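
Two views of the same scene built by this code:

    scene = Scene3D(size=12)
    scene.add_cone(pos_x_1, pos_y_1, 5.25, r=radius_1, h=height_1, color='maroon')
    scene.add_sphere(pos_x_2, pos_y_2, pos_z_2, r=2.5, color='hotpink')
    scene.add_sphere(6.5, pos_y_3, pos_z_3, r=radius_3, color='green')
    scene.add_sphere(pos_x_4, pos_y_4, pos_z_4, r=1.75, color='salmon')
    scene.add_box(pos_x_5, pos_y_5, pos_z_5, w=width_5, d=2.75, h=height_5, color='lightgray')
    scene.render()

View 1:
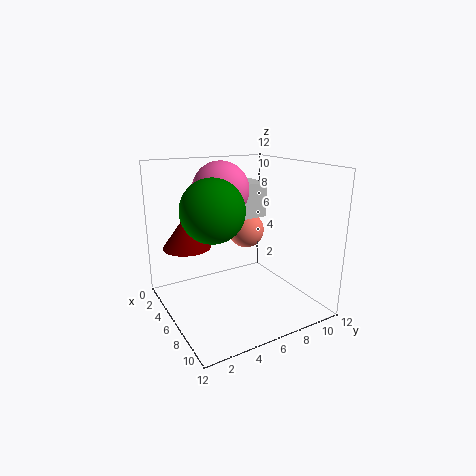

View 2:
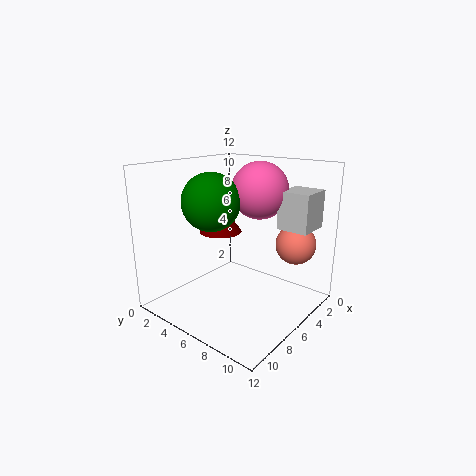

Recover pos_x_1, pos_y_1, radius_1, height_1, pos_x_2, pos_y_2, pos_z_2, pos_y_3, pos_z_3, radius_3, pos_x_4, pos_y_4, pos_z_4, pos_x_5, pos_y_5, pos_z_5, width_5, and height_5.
pos_x_1 = 4
pos_y_1 = 2.25
radius_1 = 2
height_1 = 2.75
pos_x_2 = 3
pos_y_2 = 6
pos_z_2 = 9.5
pos_y_3 = 3.5
pos_z_3 = 8.75
radius_3 = 2.5
pos_x_4 = 2
pos_y_4 = 9.25
pos_z_4 = 5
pos_x_5 = 0.25
pos_y_5 = 8
pos_z_5 = 6.5
width_5 = 3
height_5 = 3.25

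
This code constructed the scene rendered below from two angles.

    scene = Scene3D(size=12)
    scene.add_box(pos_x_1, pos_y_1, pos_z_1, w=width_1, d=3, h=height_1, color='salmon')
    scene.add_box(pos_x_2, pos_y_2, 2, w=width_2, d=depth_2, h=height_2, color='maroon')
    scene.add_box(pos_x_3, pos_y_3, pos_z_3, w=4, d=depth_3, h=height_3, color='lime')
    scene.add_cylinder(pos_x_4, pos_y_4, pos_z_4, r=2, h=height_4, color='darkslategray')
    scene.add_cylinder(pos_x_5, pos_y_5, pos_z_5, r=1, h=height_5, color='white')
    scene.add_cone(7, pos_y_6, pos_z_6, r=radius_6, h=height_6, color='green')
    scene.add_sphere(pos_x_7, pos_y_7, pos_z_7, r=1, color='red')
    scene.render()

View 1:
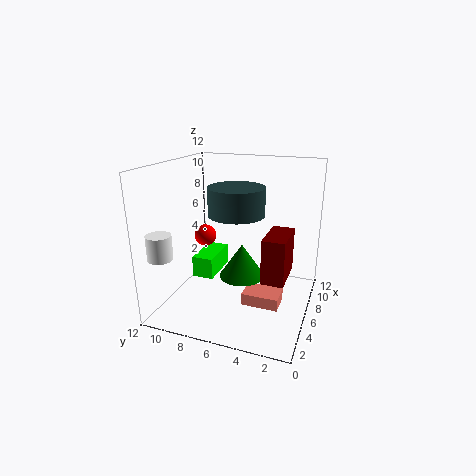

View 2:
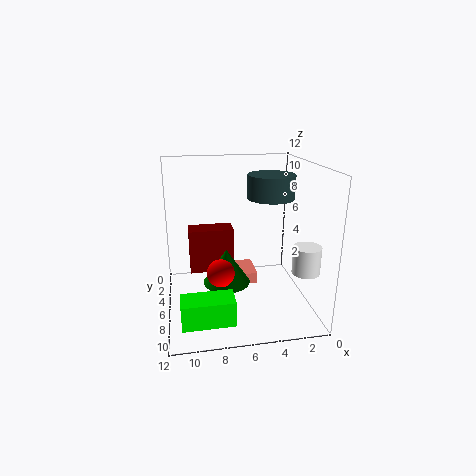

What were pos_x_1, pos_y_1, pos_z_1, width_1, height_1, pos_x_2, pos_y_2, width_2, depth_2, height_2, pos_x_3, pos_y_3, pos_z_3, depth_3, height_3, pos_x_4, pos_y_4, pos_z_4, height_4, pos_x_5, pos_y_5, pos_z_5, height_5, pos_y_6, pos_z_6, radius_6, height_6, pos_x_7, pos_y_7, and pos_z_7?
pos_x_1 = 4; pos_y_1 = 2; pos_z_1 = 1; width_1 = 2; height_1 = 1; pos_x_2 = 6; pos_y_2 = 2; width_2 = 4; depth_2 = 2; height_2 = 4; pos_x_3 = 7; pos_y_3 = 9; pos_z_3 = 1; depth_3 = 2; height_3 = 2; pos_x_4 = 3; pos_y_4 = 5; pos_z_4 = 9; height_4 = 2; pos_x_5 = 2; pos_y_5 = 11; pos_z_5 = 5; height_5 = 2; pos_y_6 = 6; pos_z_6 = 2; radius_6 = 2; height_6 = 3; pos_x_7 = 8; pos_y_7 = 10; pos_z_7 = 5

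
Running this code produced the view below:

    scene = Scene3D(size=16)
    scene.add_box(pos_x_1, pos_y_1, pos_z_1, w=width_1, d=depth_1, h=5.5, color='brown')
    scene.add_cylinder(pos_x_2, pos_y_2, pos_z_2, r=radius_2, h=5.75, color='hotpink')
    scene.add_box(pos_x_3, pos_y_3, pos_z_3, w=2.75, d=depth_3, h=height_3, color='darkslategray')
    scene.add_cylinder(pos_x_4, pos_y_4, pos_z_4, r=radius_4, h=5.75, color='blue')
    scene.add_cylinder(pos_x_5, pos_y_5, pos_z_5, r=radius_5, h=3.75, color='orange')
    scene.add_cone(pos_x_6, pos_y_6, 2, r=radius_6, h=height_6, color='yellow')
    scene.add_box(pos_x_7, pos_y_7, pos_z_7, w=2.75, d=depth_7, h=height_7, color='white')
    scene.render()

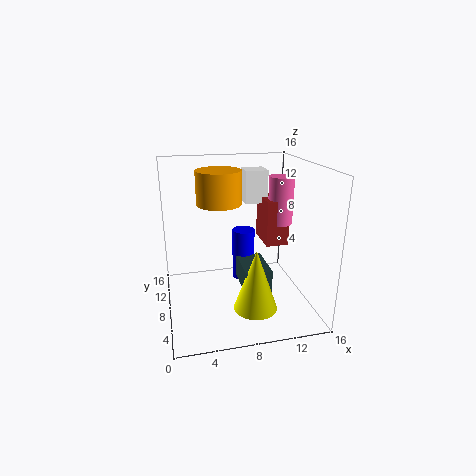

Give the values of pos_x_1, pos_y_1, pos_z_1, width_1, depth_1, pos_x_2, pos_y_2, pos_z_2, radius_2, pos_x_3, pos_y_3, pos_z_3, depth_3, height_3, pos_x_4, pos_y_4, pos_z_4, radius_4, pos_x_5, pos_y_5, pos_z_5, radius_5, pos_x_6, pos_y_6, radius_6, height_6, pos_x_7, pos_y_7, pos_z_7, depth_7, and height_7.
pos_x_1 = 12; pos_y_1 = 9.75; pos_z_1 = 5.75; width_1 = 2.75; depth_1 = 4.5; pos_x_2 = 14; pos_y_2 = 11; pos_z_2 = 8.25; radius_2 = 1.5; pos_x_3 = 7.75; pos_y_3 = 3.25; pos_z_3 = 3.5; depth_3 = 4.5; height_3 = 2.5; pos_x_4 = 8.75; pos_y_4 = 8.5; pos_z_4 = 3; radius_4 = 1.25; pos_x_5 = 6.25; pos_y_5 = 9.75; pos_z_5 = 11.5; radius_5 = 2.5; pos_x_6 = 8.75; pos_y_6 = 3.25; radius_6 = 2.25; height_6 = 6.5; pos_x_7 = 10; pos_y_7 = 12.25; pos_z_7 = 10.5; depth_7 = 2.75; height_7 = 4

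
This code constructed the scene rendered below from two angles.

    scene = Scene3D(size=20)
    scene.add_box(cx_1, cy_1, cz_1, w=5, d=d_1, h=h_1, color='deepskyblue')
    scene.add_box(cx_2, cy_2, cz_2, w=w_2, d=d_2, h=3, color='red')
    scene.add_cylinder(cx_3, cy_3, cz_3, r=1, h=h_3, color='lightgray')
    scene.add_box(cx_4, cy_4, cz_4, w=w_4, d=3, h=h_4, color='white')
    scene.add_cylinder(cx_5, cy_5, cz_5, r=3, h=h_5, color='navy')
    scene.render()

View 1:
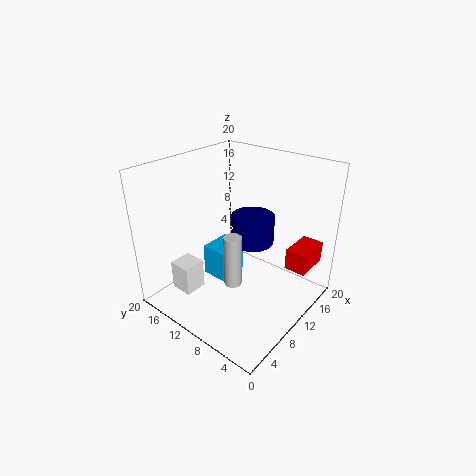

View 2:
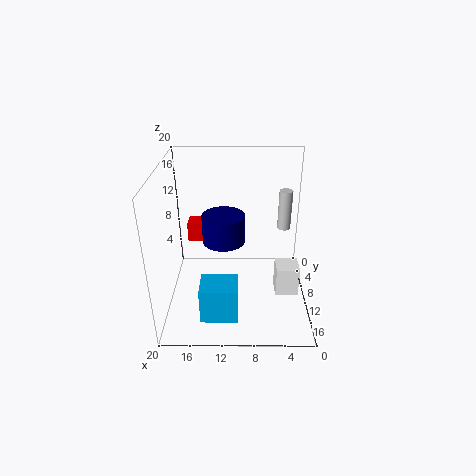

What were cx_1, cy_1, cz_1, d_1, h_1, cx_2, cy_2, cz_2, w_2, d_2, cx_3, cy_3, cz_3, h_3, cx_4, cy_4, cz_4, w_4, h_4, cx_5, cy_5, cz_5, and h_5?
cx_1 = 10
cy_1 = 13
cz_1 = 1
d_1 = 4
h_1 = 5
cx_2 = 13
cy_2 = 1
cz_2 = 6
w_2 = 5
d_2 = 3
cx_3 = 3
cy_3 = 5
cz_3 = 9
h_3 = 6
cx_4 = 2
cy_4 = 12
cz_4 = 4
w_4 = 3
h_4 = 4
cx_5 = 12
cy_5 = 9
cz_5 = 9
h_5 = 4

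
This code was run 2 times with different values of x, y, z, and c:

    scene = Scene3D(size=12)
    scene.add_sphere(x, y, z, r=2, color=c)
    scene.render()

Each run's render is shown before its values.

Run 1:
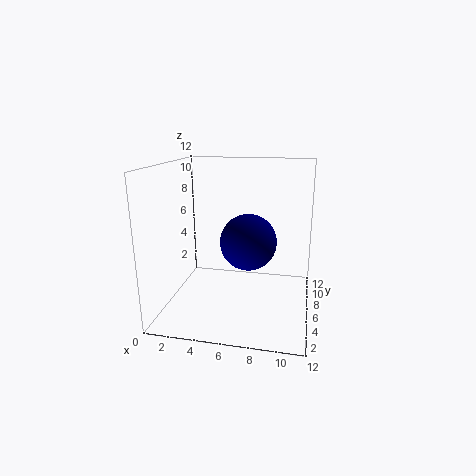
x = 7.5, y = 2.5, z = 7, c = 'navy'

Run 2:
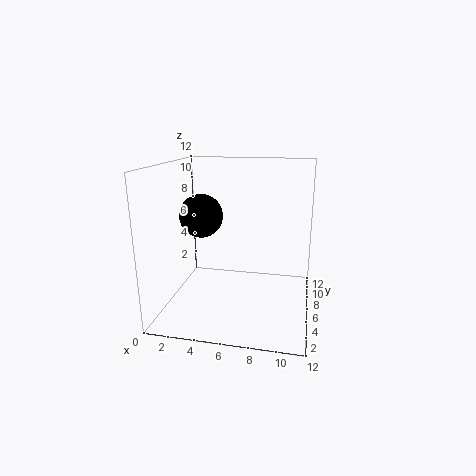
x = 2, y = 8.5, z = 7, c = 'black'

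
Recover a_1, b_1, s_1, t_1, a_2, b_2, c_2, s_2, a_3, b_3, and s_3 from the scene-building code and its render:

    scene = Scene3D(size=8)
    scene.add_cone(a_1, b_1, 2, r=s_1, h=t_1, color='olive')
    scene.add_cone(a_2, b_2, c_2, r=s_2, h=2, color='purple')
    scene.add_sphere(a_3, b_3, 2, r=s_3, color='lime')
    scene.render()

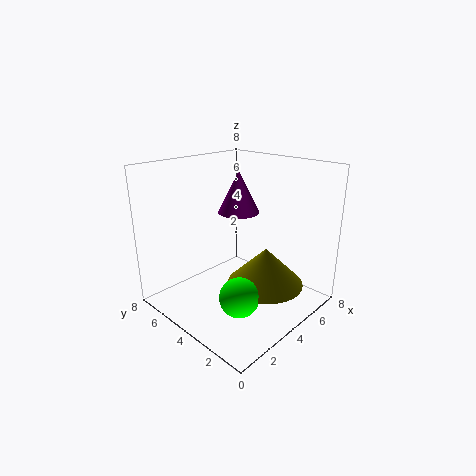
a_1 = 4
b_1 = 2
s_1 = 2
t_1 = 2
a_2 = 3
b_2 = 3
c_2 = 6
s_2 = 1
a_3 = 2
b_3 = 2
s_3 = 1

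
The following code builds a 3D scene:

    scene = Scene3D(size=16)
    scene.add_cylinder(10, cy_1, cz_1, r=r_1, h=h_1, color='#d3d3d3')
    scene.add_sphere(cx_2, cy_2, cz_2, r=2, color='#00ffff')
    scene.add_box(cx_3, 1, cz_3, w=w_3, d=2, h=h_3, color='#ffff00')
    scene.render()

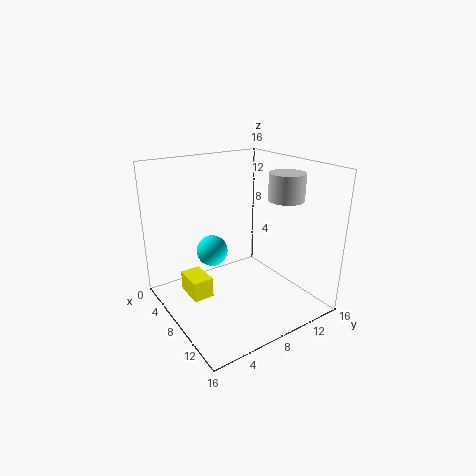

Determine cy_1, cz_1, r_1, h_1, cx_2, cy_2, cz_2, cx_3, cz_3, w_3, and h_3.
cy_1 = 13, cz_1 = 12, r_1 = 2, h_1 = 3, cx_2 = 2, cy_2 = 8, cz_2 = 4, cx_3 = 8, cz_3 = 4, w_3 = 3, h_3 = 2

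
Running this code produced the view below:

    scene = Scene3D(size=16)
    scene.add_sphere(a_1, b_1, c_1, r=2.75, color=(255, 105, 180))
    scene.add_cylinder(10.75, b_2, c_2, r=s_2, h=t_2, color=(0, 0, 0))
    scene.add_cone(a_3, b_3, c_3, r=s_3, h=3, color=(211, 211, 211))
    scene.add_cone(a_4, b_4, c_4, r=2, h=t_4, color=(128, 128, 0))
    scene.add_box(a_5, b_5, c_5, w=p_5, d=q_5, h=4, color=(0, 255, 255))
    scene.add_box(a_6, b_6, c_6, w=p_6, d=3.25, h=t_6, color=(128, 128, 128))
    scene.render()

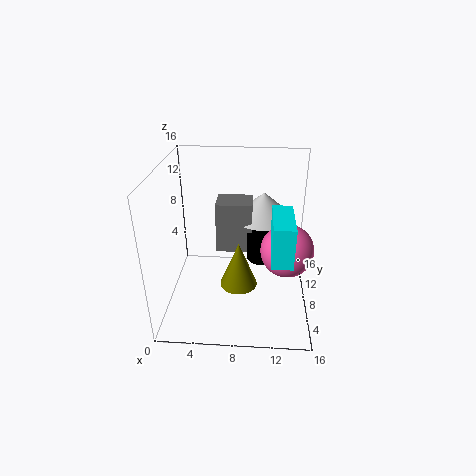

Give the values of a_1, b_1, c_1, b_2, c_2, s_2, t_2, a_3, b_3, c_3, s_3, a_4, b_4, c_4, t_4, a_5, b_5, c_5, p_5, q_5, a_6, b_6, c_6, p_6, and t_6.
a_1 = 13.25; b_1 = 5.75; c_1 = 8; b_2 = 8.25; c_2 = 5.5; s_2 = 1.75; t_2 = 3; a_3 = 10.75; b_3 = 11; c_3 = 9.25; s_3 = 3.5; a_4 = 8.25; b_4 = 5.5; c_4 = 3.75; t_4 = 5; a_5 = 11.5; b_5 = 1.25; c_5 = 8.75; p_5 = 2; q_5 = 5.25; a_6 = 5.5; b_6 = 8.25; c_6 = 6; p_6 = 4; t_6 = 5.75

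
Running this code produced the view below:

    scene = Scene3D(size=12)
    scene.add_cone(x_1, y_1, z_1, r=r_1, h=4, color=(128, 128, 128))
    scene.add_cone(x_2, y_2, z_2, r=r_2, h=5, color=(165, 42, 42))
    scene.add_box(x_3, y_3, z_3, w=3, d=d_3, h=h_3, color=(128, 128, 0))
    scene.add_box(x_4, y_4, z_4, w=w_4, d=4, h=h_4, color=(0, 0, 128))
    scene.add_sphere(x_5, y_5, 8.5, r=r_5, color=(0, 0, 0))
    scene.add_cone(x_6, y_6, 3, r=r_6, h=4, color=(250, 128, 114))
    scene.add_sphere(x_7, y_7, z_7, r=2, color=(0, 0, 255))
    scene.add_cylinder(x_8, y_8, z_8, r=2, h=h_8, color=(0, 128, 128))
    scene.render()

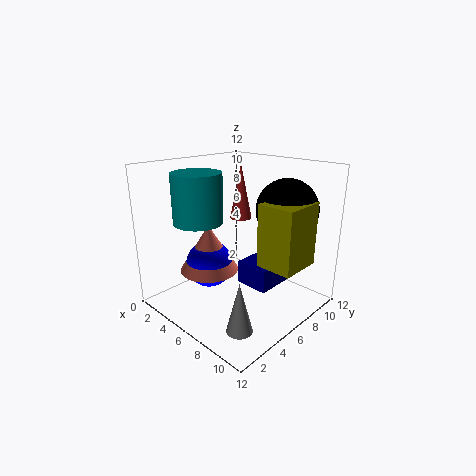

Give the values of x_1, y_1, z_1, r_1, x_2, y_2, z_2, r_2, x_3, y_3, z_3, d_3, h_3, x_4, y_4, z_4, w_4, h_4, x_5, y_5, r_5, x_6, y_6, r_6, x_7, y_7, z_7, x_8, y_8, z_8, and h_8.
x_1 = 9.5, y_1 = 2.5, z_1 = 0.5, r_1 = 1, x_2 = 3.5, y_2 = 9, z_2 = 6.5, r_2 = 1, x_3 = 8.5, y_3 = 5.5, z_3 = 4.5, d_3 = 3.5, h_3 = 5, x_4 = 5.5, y_4 = 6.5, z_4 = 1.5, w_4 = 3, h_4 = 2, x_5 = 9, y_5 = 8.5, r_5 = 2.5, x_6 = 4, y_6 = 4.5, r_6 = 2.5, x_7 = 4, y_7 = 4.5, z_7 = 3.5, x_8 = 4, y_8 = 3.5, z_8 = 7.5, h_8 = 4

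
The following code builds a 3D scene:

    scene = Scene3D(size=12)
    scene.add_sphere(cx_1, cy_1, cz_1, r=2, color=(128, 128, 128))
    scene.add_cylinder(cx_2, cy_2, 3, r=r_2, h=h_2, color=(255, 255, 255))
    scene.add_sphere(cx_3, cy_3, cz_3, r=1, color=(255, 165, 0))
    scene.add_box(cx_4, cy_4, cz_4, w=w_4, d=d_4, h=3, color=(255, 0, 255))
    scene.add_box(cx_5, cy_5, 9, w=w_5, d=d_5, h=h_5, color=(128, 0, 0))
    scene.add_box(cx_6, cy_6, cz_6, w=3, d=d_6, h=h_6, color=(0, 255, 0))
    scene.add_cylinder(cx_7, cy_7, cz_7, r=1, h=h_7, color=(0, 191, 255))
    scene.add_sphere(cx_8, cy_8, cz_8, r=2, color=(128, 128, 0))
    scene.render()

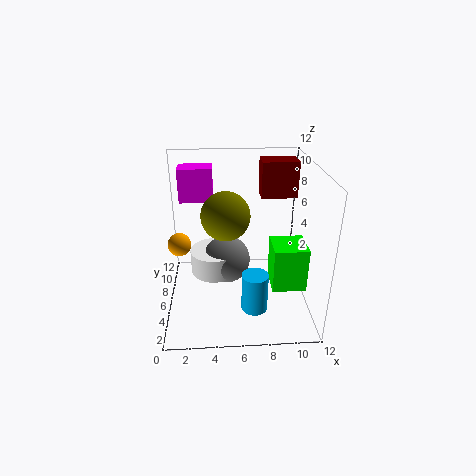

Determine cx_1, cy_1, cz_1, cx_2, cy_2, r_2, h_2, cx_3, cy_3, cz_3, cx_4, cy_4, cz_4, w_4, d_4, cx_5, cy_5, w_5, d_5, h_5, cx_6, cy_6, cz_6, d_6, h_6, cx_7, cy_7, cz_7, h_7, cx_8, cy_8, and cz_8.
cx_1 = 5; cy_1 = 6; cz_1 = 4; cx_2 = 4; cy_2 = 6; r_2 = 2; h_2 = 2; cx_3 = 1; cy_3 = 7; cz_3 = 5; cx_4 = 1; cy_4 = 9; cz_4 = 8; w_4 = 3; d_4 = 2; cx_5 = 8; cy_5 = 7; w_5 = 3; d_5 = 2; h_5 = 3; cx_6 = 9; cy_6 = 5; cz_6 = 1; d_6 = 3; h_6 = 4; cx_7 = 7; cy_7 = 2; cz_7 = 2; h_7 = 3; cx_8 = 5; cy_8 = 6; cz_8 = 8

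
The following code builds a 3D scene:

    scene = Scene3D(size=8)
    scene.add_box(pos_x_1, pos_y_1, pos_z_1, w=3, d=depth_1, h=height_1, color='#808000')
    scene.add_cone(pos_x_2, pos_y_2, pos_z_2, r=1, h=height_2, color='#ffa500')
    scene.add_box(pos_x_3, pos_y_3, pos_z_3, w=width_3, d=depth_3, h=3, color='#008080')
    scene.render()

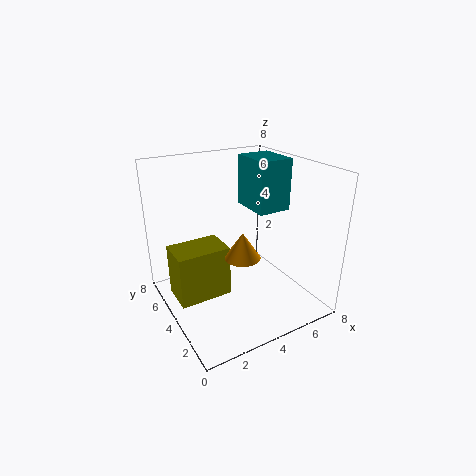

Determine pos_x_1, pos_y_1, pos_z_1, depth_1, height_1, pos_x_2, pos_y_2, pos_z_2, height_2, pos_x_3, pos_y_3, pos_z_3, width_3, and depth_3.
pos_x_1 = 0.5
pos_y_1 = 4
pos_z_1 = 0.5
depth_1 = 2
height_1 = 3
pos_x_2 = 4
pos_y_2 = 3.5
pos_z_2 = 3
height_2 = 1.5
pos_x_3 = 5.5
pos_y_3 = 4
pos_z_3 = 5
width_3 = 2
depth_3 = 2.5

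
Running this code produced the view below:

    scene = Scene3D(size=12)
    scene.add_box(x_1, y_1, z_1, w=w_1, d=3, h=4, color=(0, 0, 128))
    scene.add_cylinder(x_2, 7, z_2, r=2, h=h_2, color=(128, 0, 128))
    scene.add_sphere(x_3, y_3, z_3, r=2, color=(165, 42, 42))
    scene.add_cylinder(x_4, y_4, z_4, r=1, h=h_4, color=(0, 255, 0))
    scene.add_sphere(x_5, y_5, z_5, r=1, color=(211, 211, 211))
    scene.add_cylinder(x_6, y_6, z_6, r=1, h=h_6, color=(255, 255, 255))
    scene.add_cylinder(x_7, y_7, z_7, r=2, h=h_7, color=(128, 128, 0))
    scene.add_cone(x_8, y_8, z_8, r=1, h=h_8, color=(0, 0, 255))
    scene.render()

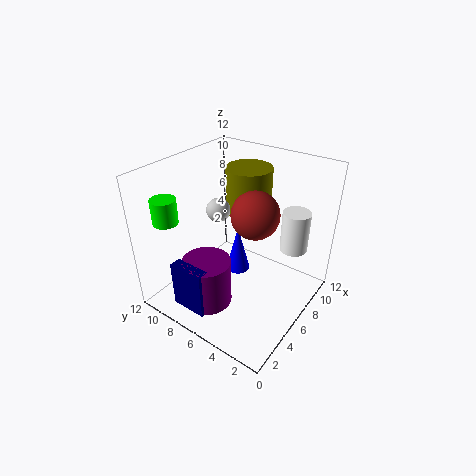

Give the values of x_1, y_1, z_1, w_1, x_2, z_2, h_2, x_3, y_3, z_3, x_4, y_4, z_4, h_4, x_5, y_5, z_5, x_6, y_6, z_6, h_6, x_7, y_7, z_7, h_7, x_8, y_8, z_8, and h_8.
x_1 = 1
y_1 = 6
z_1 = 1
w_1 = 1
x_2 = 3
z_2 = 1
h_2 = 4
x_3 = 7
y_3 = 5
z_3 = 8
x_4 = 2
y_4 = 10
z_4 = 8
h_4 = 2
x_5 = 6
y_5 = 8
z_5 = 8
x_6 = 6
y_6 = 1
z_6 = 7
h_6 = 3
x_7 = 9
y_7 = 7
z_7 = 7
h_7 = 4
x_8 = 6
y_8 = 6
z_8 = 3
h_8 = 4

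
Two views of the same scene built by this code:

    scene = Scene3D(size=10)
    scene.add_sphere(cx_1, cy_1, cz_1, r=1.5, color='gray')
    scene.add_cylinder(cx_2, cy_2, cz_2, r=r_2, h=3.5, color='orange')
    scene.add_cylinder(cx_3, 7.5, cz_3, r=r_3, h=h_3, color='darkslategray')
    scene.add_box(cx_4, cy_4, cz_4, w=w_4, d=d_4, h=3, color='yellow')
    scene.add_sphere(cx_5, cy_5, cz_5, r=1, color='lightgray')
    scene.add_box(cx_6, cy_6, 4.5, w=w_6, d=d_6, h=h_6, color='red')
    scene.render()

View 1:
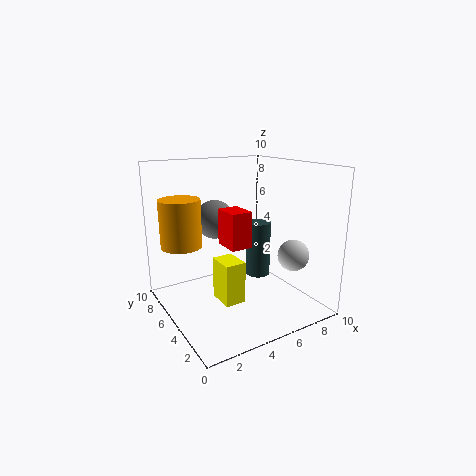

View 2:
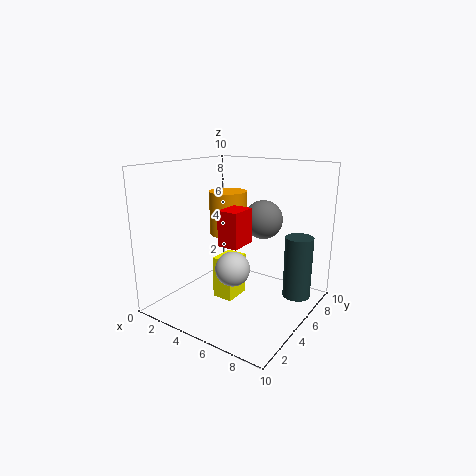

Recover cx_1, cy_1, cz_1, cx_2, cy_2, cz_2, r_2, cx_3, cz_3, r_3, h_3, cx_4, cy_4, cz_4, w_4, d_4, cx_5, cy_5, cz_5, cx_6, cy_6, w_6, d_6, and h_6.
cx_1 = 5, cy_1 = 8.5, cz_1 = 5.5, cx_2 = 2, cy_2 = 8, cz_2 = 4, r_2 = 1.5, cx_3 = 8.5, cz_3 = 0.5, r_3 = 1, h_3 = 4.5, cx_4 = 3.5, cy_4 = 4, cz_4 = 0.5, w_4 = 1.5, d_4 = 2, cx_5 = 7, cy_5 = 1.5, cz_5 = 4.5, cx_6 = 4, cy_6 = 4, w_6 = 1.5, d_6 = 2, h_6 = 2.5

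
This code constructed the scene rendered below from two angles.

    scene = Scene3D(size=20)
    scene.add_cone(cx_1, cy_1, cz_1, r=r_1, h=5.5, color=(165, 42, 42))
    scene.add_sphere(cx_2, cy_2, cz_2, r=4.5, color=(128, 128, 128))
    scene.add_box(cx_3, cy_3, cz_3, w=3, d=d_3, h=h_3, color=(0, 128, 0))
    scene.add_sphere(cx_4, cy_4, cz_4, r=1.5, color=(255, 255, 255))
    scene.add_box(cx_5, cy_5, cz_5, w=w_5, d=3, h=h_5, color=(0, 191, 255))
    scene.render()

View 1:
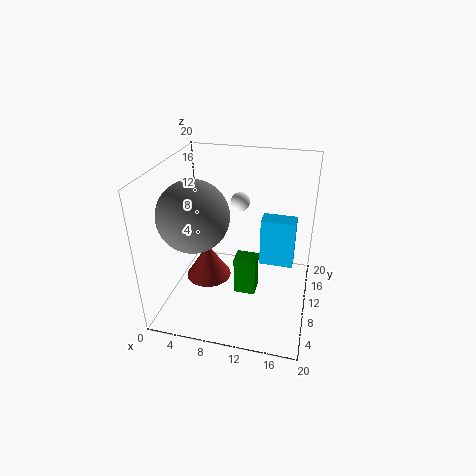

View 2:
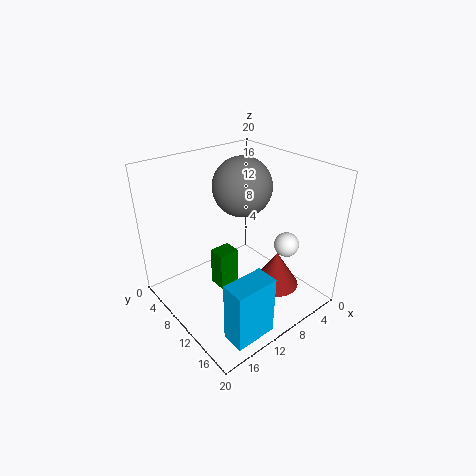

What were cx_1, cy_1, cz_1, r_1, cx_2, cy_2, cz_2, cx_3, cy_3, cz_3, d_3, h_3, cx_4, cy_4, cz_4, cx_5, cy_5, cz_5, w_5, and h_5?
cx_1 = 4.5
cy_1 = 12.5
cz_1 = 1
r_1 = 3.5
cx_2 = 5.5
cy_2 = 5.5
cz_2 = 15
cx_3 = 10
cy_3 = 7.5
cz_3 = 2.5
d_3 = 2.5
h_3 = 5.5
cx_4 = 8.5
cy_4 = 17.5
cz_4 = 12
cx_5 = 12
cy_5 = 16.5
cz_5 = 1.5
w_5 = 5.5
h_5 = 8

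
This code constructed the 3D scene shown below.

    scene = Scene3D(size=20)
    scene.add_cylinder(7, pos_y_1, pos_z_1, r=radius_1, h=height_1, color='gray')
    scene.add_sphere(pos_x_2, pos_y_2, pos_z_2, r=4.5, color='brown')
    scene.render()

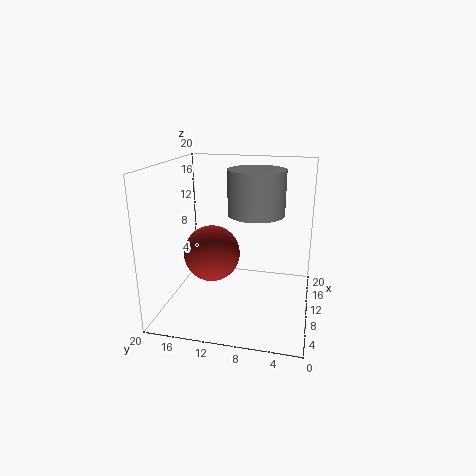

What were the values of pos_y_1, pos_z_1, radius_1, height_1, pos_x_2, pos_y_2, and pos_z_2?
pos_y_1 = 7, pos_z_1 = 14.5, radius_1 = 3.5, height_1 = 5.5, pos_x_2 = 15, pos_y_2 = 15.5, pos_z_2 = 5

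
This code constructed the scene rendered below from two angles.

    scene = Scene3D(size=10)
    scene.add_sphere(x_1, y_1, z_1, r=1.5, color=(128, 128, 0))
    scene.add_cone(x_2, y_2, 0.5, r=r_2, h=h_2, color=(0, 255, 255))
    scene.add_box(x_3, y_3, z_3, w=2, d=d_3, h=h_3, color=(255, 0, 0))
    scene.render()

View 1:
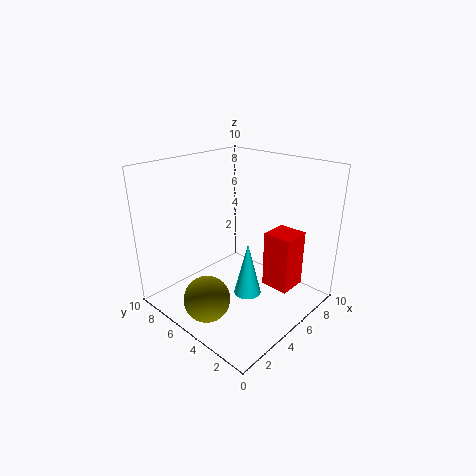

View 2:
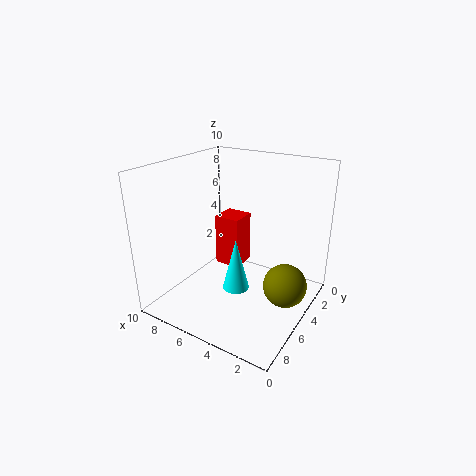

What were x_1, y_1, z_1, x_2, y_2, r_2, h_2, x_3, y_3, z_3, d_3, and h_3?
x_1 = 1.5; y_1 = 4.5; z_1 = 2; x_2 = 5.5; y_2 = 4.5; r_2 = 1; h_2 = 4; x_3 = 6; y_3 = 1.5; z_3 = 1.5; d_3 = 2; h_3 = 4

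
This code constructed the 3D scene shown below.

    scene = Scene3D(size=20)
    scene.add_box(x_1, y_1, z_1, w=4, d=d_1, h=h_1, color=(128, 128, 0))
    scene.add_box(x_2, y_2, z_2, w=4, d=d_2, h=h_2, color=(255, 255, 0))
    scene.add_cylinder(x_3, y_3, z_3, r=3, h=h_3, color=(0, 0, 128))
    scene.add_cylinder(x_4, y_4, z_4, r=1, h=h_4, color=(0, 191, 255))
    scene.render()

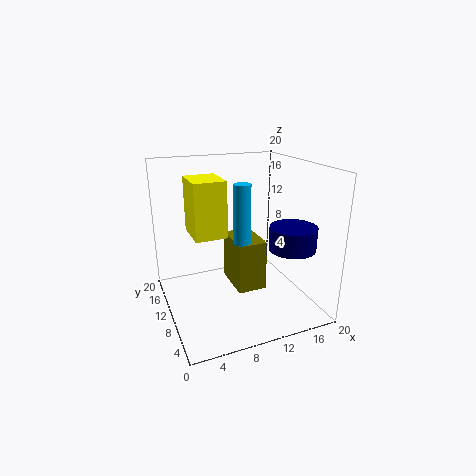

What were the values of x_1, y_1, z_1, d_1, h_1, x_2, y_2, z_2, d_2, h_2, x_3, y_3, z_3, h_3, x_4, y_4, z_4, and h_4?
x_1 = 9, y_1 = 7, z_1 = 3, d_1 = 6, h_1 = 7, x_2 = 3, y_2 = 6, z_2 = 12, d_2 = 5, h_2 = 7, x_3 = 15, y_3 = 4, z_3 = 10, h_3 = 3, x_4 = 8, y_4 = 4, z_4 = 12, h_4 = 7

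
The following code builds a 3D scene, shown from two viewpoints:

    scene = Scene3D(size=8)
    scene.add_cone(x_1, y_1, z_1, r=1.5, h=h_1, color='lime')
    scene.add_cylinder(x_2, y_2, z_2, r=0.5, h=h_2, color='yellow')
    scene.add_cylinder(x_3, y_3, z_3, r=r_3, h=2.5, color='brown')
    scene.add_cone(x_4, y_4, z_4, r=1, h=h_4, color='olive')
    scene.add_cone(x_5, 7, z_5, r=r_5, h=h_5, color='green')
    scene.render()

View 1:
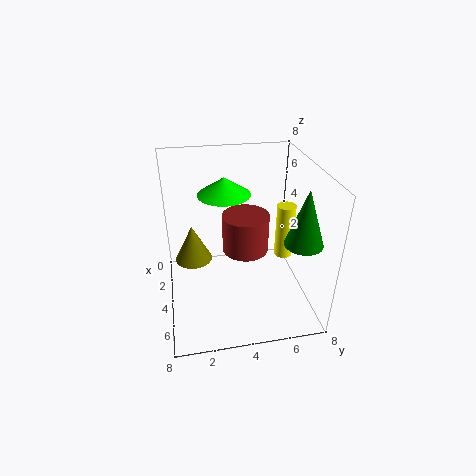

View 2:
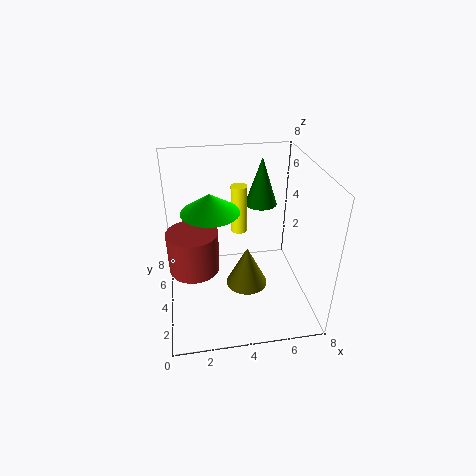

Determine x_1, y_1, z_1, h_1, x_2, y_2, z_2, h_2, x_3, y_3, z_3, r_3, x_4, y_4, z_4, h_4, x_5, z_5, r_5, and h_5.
x_1 = 2.5
y_1 = 3.5
z_1 = 6
h_1 = 1
x_2 = 4.5
y_2 = 6.5
z_2 = 3
h_2 = 3
x_3 = 1.5
y_3 = 5
z_3 = 1.5
r_3 = 1.5
x_4 = 4
y_4 = 1.5
z_4 = 3
h_4 = 2
x_5 = 6
z_5 = 4.5
r_5 = 1
h_5 = 3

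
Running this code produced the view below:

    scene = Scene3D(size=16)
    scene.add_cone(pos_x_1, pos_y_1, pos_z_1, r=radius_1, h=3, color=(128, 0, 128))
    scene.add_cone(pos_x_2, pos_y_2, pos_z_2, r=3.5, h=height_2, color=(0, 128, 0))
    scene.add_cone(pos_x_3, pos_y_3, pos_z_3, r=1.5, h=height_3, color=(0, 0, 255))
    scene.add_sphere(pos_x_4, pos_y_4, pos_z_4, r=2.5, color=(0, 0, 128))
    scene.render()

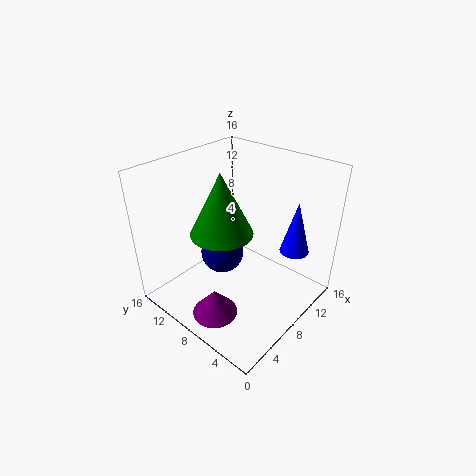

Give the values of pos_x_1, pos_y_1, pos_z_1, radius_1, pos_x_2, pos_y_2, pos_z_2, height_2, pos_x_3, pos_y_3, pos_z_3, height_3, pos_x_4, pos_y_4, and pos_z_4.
pos_x_1 = 3.5; pos_y_1 = 7.5; pos_z_1 = 0.5; radius_1 = 2.5; pos_x_2 = 7; pos_y_2 = 9.5; pos_z_2 = 8.5; height_2 = 7; pos_x_3 = 10; pos_y_3 = 2; pos_z_3 = 8; height_3 = 5.5; pos_x_4 = 8; pos_y_4 = 10.5; pos_z_4 = 5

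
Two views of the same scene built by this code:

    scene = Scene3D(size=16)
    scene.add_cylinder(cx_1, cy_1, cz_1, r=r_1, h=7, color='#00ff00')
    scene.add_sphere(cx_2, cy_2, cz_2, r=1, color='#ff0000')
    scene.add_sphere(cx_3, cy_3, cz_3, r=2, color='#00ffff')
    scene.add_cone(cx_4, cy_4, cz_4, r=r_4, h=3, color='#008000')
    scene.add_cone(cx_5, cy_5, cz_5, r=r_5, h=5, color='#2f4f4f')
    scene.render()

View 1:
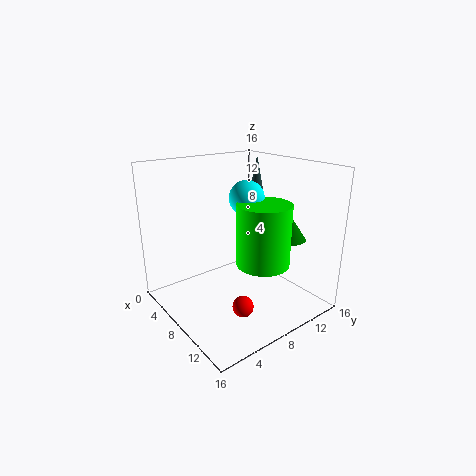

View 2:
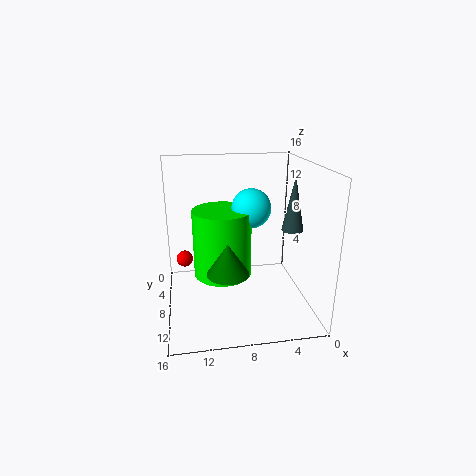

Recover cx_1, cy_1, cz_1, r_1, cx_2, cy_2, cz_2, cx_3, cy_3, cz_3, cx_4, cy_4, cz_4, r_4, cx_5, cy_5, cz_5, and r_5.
cx_1 = 10
cy_1 = 10
cz_1 = 5
r_1 = 3
cx_2 = 14
cy_2 = 4
cz_2 = 4
cx_3 = 7
cy_3 = 10
cz_3 = 12
cx_4 = 10
cy_4 = 14
cz_4 = 7
r_4 = 2
cx_5 = 4
cy_5 = 14
cz_5 = 11
r_5 = 1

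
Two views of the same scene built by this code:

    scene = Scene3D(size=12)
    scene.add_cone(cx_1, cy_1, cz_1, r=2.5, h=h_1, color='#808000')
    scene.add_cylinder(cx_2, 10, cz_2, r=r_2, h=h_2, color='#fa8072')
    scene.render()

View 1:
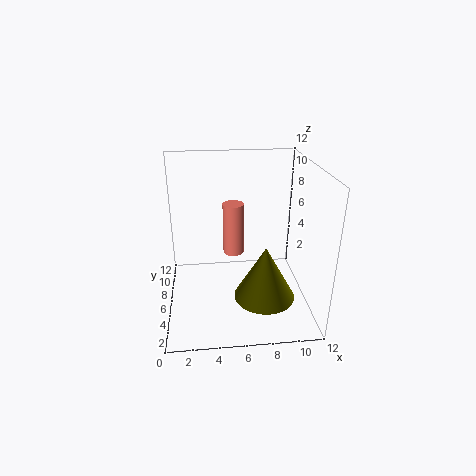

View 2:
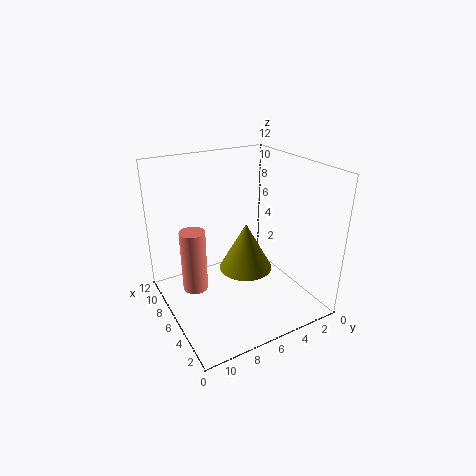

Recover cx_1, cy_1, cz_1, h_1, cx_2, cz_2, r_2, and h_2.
cx_1 = 8; cy_1 = 4; cz_1 = 1.5; h_1 = 4.5; cx_2 = 6; cz_2 = 2.5; r_2 = 1; h_2 = 5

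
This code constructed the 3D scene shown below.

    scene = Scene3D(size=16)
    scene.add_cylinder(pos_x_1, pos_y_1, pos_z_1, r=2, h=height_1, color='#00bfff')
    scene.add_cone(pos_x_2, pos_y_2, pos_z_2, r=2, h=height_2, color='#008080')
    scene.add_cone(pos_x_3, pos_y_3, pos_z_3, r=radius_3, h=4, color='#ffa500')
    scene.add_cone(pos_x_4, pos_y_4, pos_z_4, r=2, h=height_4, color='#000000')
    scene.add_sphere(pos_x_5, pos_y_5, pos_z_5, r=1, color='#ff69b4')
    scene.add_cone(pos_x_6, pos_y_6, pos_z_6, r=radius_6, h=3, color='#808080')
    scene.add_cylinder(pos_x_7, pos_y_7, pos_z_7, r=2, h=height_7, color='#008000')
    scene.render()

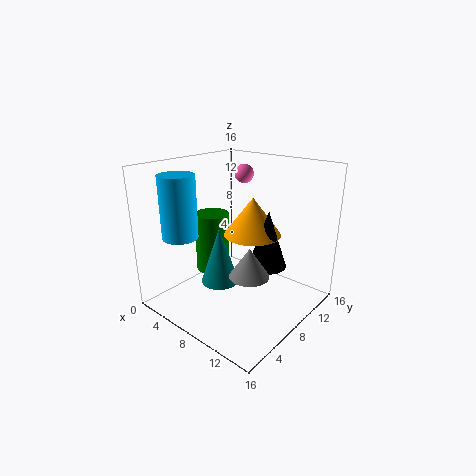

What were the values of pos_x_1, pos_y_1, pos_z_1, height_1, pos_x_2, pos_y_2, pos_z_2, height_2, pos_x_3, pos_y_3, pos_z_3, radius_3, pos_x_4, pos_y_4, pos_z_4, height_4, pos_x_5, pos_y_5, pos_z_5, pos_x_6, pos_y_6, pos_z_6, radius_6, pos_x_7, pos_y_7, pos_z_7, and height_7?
pos_x_1 = 3; pos_y_1 = 4; pos_z_1 = 8; height_1 = 7; pos_x_2 = 8; pos_y_2 = 5; pos_z_2 = 4; height_2 = 6; pos_x_3 = 10; pos_y_3 = 8; pos_z_3 = 9; radius_3 = 3; pos_x_4 = 12; pos_y_4 = 8; pos_z_4 = 6; height_4 = 6; pos_x_5 = 8; pos_y_5 = 9; pos_z_5 = 15; pos_x_6 = 12; pos_y_6 = 5; pos_z_6 = 6; radius_6 = 2; pos_x_7 = 4; pos_y_7 = 8; pos_z_7 = 3; height_7 = 7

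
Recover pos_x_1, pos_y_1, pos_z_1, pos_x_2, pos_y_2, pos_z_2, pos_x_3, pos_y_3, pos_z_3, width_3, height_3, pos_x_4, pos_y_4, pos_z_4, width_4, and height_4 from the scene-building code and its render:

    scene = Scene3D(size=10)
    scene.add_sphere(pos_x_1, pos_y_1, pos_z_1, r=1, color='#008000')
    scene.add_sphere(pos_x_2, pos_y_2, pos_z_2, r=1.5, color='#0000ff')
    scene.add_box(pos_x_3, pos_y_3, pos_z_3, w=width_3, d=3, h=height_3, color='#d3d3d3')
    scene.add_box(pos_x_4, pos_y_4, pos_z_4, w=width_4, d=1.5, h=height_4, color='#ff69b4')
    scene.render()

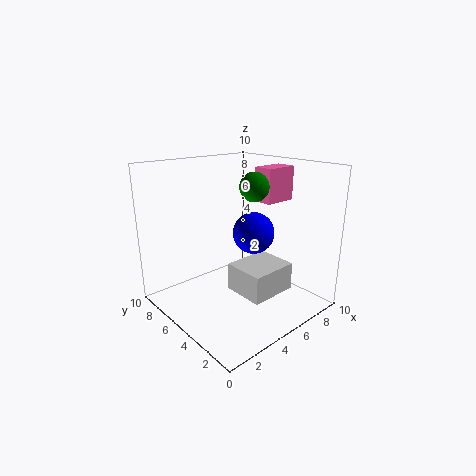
pos_x_1 = 6, pos_y_1 = 4.5, pos_z_1 = 8.5, pos_x_2 = 6.5, pos_y_2 = 5, pos_z_2 = 5, pos_x_3 = 4.5, pos_y_3 = 2.5, pos_z_3 = 1, width_3 = 3.5, height_3 = 2, pos_x_4 = 7.5, pos_y_4 = 4.5, pos_z_4 = 7, width_4 = 2.5, height_4 = 2.5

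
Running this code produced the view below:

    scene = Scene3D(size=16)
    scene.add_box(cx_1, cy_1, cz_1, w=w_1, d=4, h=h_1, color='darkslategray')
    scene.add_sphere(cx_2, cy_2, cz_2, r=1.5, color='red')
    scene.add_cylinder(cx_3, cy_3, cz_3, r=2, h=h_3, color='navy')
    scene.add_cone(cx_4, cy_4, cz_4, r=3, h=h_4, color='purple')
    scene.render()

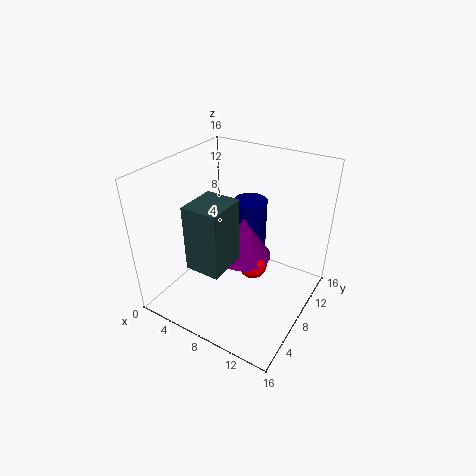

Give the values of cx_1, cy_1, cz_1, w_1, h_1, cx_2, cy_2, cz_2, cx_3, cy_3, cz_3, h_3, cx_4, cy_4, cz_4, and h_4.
cx_1 = 6.5, cy_1 = 1, cz_1 = 8, w_1 = 3.5, h_1 = 6.5, cx_2 = 10.5, cy_2 = 7, cz_2 = 6, cx_3 = 7, cy_3 = 12.5, cz_3 = 4, h_3 = 6.5, cx_4 = 9, cy_4 = 7.5, cz_4 = 6.5, h_4 = 4.5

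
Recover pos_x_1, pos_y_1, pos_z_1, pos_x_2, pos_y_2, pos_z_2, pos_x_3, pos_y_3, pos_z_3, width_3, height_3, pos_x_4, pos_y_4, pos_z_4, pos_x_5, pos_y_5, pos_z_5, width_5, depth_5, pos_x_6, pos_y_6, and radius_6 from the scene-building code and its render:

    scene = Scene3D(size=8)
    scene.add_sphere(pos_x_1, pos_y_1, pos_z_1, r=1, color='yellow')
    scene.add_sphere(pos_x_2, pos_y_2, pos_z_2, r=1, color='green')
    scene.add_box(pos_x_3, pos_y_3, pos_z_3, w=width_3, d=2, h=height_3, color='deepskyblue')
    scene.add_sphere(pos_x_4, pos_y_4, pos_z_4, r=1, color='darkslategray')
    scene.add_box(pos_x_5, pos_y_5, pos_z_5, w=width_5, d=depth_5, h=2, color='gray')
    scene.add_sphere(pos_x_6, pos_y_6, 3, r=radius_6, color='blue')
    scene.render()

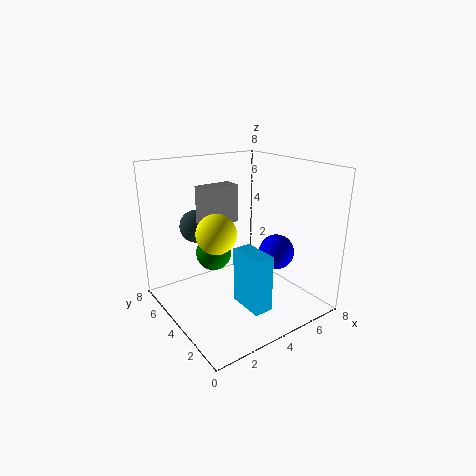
pos_x_1 = 2, pos_y_1 = 3, pos_z_1 = 5, pos_x_2 = 3, pos_y_2 = 5, pos_z_2 = 3, pos_x_3 = 3, pos_y_3 = 1, pos_z_3 = 1, width_3 = 1, height_3 = 3, pos_x_4 = 3, pos_y_4 = 7, pos_z_4 = 4, pos_x_5 = 2, pos_y_5 = 4, pos_z_5 = 5, width_5 = 2, depth_5 = 1, pos_x_6 = 6, pos_y_6 = 3, radius_6 = 1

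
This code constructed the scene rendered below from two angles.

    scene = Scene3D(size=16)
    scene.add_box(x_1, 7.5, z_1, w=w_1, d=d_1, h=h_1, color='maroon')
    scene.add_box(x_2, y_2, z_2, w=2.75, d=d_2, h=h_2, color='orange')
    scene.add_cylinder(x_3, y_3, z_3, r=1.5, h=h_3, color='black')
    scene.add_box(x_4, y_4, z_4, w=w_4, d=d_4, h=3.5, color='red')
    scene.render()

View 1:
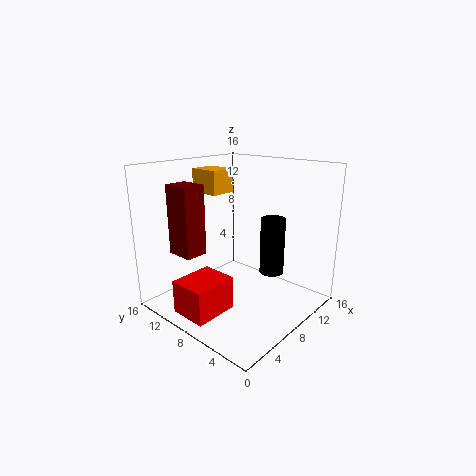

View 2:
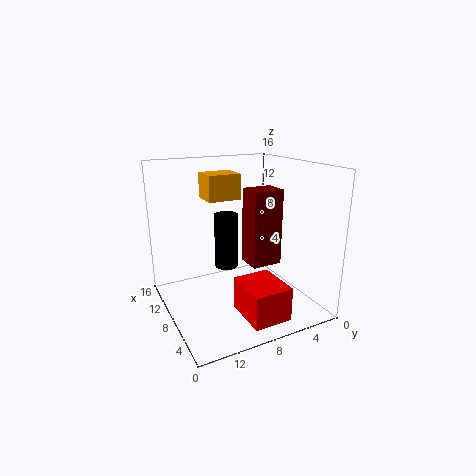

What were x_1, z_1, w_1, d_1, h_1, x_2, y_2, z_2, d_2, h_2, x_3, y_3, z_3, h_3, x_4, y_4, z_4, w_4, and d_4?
x_1 = 0.5, z_1 = 8, w_1 = 2.25, d_1 = 2.75, h_1 = 6.75, x_2 = 5.5, y_2 = 9, z_2 = 13, d_2 = 3.25, h_2 = 2.5, x_3 = 13.25, y_3 = 7, z_3 = 2.25, h_3 = 7, x_4 = 0.25, y_4 = 6, z_4 = 1.5, w_4 = 4.75, d_4 = 4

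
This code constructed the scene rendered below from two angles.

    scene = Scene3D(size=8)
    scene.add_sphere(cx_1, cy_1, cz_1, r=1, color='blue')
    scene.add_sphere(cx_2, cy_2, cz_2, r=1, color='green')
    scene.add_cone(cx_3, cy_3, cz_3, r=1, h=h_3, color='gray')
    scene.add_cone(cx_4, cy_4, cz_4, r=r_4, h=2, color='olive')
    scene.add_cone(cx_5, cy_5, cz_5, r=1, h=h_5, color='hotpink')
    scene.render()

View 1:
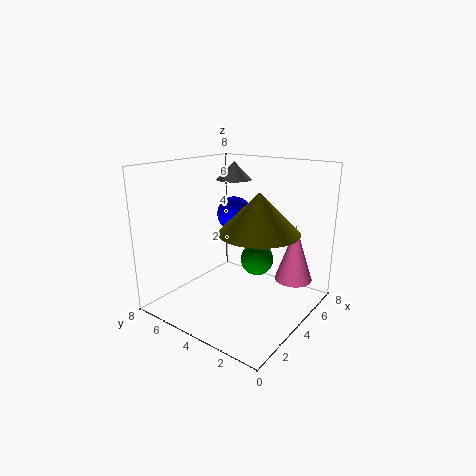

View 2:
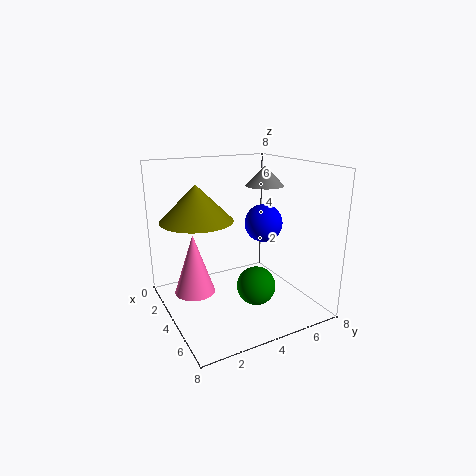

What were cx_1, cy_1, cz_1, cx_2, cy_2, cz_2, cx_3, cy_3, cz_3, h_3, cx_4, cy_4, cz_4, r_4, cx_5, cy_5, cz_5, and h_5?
cx_1 = 5, cy_1 = 5, cz_1 = 5, cx_2 = 6, cy_2 = 4, cz_2 = 2, cx_3 = 5, cy_3 = 5, cz_3 = 7, h_3 = 1, cx_4 = 3, cy_4 = 2, cz_4 = 5, r_4 = 2, cx_5 = 5, cy_5 = 1, cz_5 = 2, h_5 = 3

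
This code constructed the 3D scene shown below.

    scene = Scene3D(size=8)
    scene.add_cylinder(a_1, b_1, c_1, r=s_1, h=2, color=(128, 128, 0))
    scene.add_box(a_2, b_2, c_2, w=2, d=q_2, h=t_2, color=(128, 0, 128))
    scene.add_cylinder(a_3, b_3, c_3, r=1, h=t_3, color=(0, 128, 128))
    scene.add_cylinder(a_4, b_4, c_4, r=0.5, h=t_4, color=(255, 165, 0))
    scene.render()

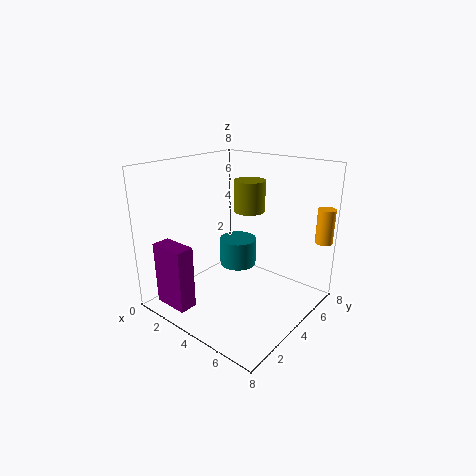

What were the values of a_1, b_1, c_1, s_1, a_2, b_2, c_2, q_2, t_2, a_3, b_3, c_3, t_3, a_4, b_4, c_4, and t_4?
a_1 = 2.5, b_1 = 7, c_1 = 4.5, s_1 = 1, a_2 = 1, b_2 = 0.5, c_2 = 0.5, q_2 = 1, t_2 = 3.5, a_3 = 4, b_3 = 4, c_3 = 2.5, t_3 = 1.5, a_4 = 7.5, b_4 = 7.5, c_4 = 3.5, t_4 = 2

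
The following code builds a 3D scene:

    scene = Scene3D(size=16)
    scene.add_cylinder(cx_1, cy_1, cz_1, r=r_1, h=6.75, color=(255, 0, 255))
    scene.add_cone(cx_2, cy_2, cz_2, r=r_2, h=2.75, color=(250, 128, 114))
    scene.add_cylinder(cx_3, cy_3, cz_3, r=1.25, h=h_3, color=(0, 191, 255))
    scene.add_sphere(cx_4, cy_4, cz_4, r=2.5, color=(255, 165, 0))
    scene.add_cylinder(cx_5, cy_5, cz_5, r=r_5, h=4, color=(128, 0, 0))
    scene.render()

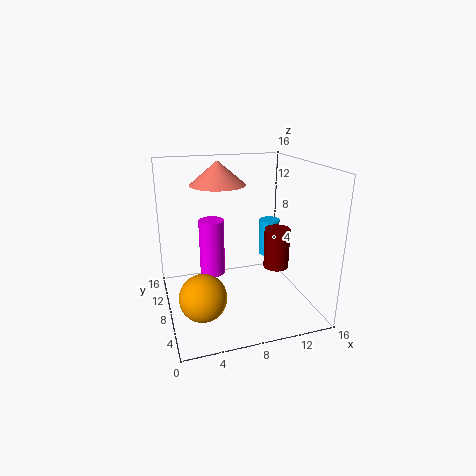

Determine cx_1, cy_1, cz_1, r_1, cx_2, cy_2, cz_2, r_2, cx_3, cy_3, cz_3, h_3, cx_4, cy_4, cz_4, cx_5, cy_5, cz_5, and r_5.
cx_1 = 5.75; cy_1 = 11.25; cz_1 = 2.5; r_1 = 1.5; cx_2 = 6.75; cy_2 = 11.75; cz_2 = 13.25; r_2 = 3.25; cx_3 = 13.25; cy_3 = 11.5; cz_3 = 4; h_3 = 4.5; cx_4 = 3.25; cy_4 = 5; cz_4 = 3; cx_5 = 10.5; cy_5 = 3.25; cz_5 = 6.5; r_5 = 1.25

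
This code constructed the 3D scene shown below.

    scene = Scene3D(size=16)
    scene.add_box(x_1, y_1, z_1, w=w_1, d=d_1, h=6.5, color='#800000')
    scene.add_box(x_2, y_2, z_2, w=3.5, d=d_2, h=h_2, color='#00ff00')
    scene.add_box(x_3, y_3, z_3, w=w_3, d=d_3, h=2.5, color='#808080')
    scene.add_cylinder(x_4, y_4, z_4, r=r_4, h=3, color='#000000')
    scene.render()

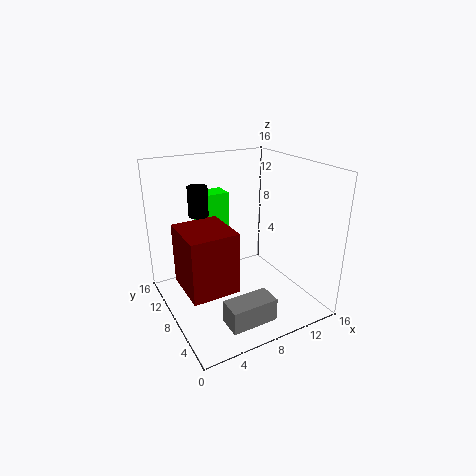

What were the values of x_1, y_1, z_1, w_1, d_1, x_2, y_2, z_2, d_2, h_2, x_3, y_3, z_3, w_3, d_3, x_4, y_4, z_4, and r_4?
x_1 = 1, y_1 = 4, z_1 = 4, w_1 = 5, d_1 = 5.5, x_2 = 5.5, y_2 = 12, z_2 = 6.5, d_2 = 2.5, h_2 = 5.5, x_3 = 4, y_3 = 1.5, z_3 = 1, w_3 = 5, d_3 = 2.5, x_4 = 3.5, y_4 = 8, z_4 = 11.5, r_4 = 1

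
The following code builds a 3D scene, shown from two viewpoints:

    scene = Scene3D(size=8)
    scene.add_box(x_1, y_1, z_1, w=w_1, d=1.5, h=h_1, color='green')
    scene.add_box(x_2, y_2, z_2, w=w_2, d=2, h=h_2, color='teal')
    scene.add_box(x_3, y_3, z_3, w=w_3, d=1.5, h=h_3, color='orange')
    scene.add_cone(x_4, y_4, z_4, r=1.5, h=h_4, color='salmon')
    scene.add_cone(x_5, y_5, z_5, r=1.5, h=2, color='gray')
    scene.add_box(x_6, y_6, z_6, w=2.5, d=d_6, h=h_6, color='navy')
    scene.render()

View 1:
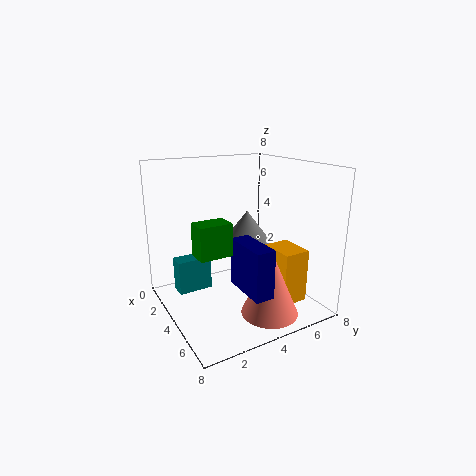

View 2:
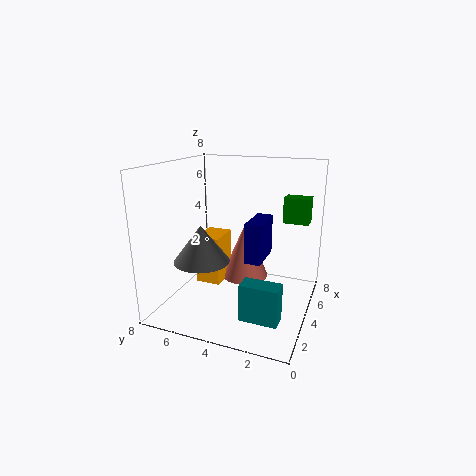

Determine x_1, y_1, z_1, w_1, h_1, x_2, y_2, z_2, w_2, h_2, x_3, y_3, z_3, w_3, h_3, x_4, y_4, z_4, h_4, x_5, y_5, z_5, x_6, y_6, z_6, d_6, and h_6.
x_1 = 6; y_1 = 0.5; z_1 = 4.5; w_1 = 1; h_1 = 1.5; x_2 = 1.5; y_2 = 1; z_2 = 0.5; w_2 = 1; h_2 = 2; x_3 = 4.5; y_3 = 5.5; z_3 = 0.5; w_3 = 2; h_3 = 3; x_4 = 6.5; y_4 = 4.5; z_4 = 0.5; h_4 = 3.5; x_5 = 2.5; y_5 = 5.5; z_5 = 3; x_6 = 5; y_6 = 3; z_6 = 2; d_6 = 1; h_6 = 2.5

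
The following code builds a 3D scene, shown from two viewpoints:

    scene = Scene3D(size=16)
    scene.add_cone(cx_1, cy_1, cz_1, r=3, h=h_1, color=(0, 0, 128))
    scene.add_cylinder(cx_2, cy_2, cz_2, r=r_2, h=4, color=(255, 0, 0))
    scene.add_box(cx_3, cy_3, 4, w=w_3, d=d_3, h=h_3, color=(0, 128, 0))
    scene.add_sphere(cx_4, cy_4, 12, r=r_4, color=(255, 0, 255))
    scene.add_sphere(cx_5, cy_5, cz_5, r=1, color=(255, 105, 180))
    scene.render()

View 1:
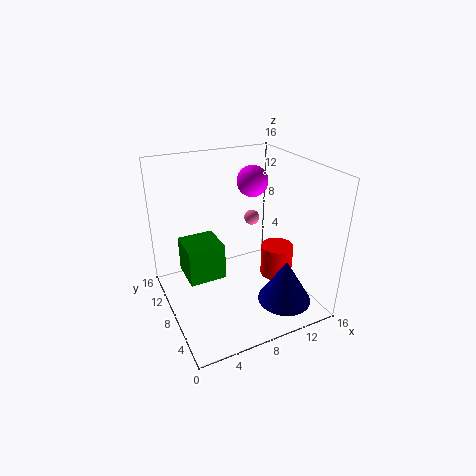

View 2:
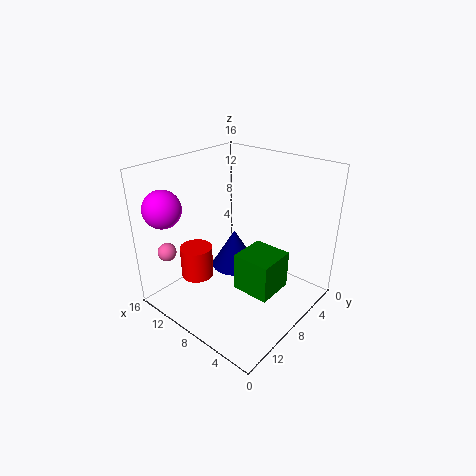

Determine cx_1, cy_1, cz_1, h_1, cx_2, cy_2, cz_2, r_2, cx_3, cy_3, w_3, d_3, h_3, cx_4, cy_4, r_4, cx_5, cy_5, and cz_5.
cx_1 = 12; cy_1 = 4; cz_1 = 1; h_1 = 5; cx_2 = 14; cy_2 = 9; cz_2 = 1; r_2 = 2; cx_3 = 2; cy_3 = 7; w_3 = 4; d_3 = 4; h_3 = 4; cx_4 = 13; cy_4 = 14; r_4 = 2; cx_5 = 13; cy_5 = 14; cz_5 = 7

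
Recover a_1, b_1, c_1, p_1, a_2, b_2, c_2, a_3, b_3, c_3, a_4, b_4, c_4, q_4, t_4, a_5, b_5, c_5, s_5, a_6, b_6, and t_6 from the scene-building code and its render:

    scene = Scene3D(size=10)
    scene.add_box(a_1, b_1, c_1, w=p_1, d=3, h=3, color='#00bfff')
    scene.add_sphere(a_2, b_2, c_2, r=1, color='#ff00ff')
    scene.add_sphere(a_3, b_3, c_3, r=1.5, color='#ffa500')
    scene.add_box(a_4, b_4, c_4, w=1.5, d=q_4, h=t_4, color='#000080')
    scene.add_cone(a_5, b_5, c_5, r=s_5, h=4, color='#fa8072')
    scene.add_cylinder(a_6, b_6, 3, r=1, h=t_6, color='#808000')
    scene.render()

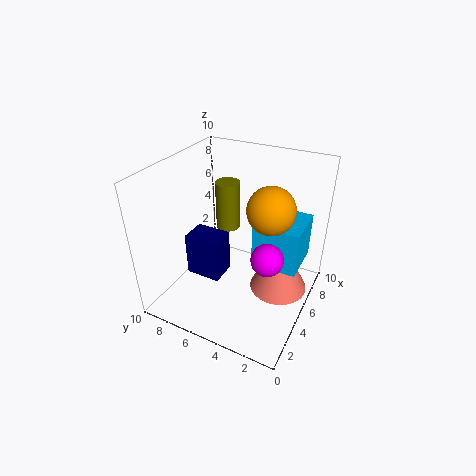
a_1 = 4; b_1 = 0.5; c_1 = 4; p_1 = 3; a_2 = 3; b_2 = 2; c_2 = 5.5; a_3 = 4.5; b_3 = 2.5; c_3 = 8; a_4 = 0.5; b_4 = 4; c_4 = 5; q_4 = 2; t_4 = 2.5; a_5 = 5.5; b_5 = 2; c_5 = 1.5; s_5 = 2; a_6 = 9; b_6 = 8; t_6 = 4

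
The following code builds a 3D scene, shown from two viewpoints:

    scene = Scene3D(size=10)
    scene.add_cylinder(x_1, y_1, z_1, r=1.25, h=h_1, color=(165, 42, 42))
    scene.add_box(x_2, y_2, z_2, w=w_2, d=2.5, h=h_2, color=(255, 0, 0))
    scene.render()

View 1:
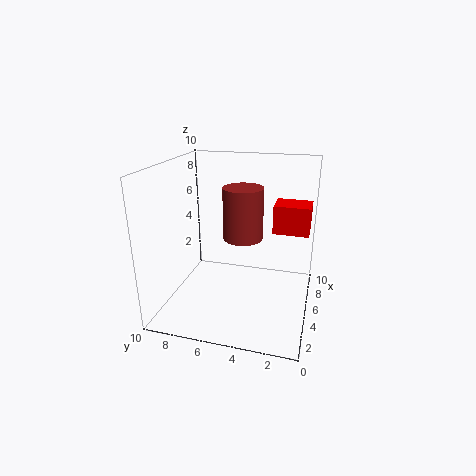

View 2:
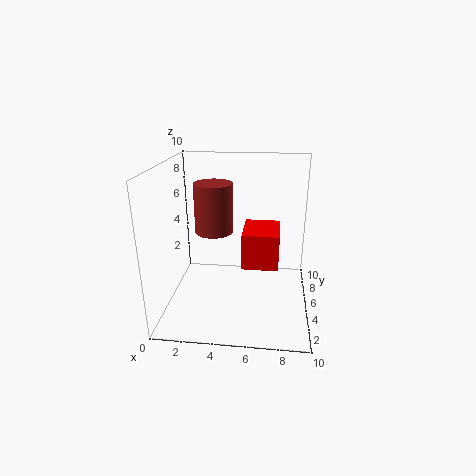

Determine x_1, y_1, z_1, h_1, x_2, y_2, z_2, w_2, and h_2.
x_1 = 3.5; y_1 = 4.25; z_1 = 5.75; h_1 = 3.25; x_2 = 5.75; y_2 = 0.25; z_2 = 5.25; w_2 = 2; h_2 = 2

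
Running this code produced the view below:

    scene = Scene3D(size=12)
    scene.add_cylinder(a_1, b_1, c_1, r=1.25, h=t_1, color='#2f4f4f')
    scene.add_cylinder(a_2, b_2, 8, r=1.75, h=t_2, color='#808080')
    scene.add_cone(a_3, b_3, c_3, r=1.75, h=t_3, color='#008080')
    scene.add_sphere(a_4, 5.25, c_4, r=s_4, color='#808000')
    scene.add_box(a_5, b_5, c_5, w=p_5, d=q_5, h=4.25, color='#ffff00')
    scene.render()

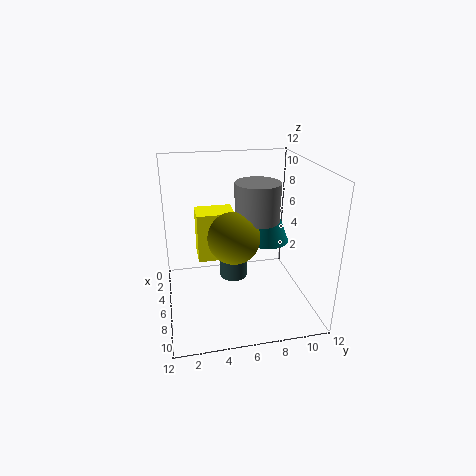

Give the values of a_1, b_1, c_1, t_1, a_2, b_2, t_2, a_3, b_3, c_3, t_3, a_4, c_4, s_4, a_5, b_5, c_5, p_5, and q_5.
a_1 = 4
b_1 = 6
c_1 = 1.25
t_1 = 3.5
a_2 = 7.25
b_2 = 7.25
t_2 = 3
a_3 = 6.75
b_3 = 8.25
c_3 = 6
t_3 = 4.5
a_4 = 8
c_4 = 7
s_4 = 2
a_5 = 2.5
b_5 = 2.75
c_5 = 3.5
p_5 = 2.5
q_5 = 3.25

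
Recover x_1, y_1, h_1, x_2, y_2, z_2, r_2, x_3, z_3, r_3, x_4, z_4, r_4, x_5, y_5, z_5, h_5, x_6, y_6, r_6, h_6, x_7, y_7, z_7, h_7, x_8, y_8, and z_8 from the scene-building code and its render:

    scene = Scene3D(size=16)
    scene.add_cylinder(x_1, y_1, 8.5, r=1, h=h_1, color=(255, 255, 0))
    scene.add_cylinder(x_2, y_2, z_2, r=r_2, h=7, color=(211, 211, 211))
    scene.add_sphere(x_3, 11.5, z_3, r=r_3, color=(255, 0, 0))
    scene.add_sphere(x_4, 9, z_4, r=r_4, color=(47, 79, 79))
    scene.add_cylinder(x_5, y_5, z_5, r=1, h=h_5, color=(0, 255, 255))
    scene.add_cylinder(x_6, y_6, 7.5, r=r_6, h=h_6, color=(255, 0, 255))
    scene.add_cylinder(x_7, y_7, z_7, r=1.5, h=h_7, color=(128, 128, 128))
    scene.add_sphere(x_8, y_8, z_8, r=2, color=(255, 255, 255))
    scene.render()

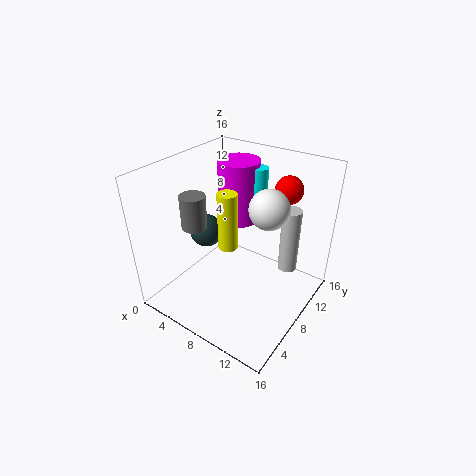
x_1 = 8.5
y_1 = 5.5
h_1 = 6
x_2 = 13.5
y_2 = 9.5
z_2 = 5.5
r_2 = 1
x_3 = 12
z_3 = 13.5
r_3 = 1.5
x_4 = 2.5
z_4 = 6.5
r_4 = 2
x_5 = 7.5
y_5 = 13
z_5 = 11.5
h_5 = 3
x_6 = 5
y_6 = 12.5
r_6 = 2.5
h_6 = 7.5
x_7 = 2.5
y_7 = 7
z_7 = 8
h_7 = 4
x_8 = 12
y_8 = 7.5
z_8 = 13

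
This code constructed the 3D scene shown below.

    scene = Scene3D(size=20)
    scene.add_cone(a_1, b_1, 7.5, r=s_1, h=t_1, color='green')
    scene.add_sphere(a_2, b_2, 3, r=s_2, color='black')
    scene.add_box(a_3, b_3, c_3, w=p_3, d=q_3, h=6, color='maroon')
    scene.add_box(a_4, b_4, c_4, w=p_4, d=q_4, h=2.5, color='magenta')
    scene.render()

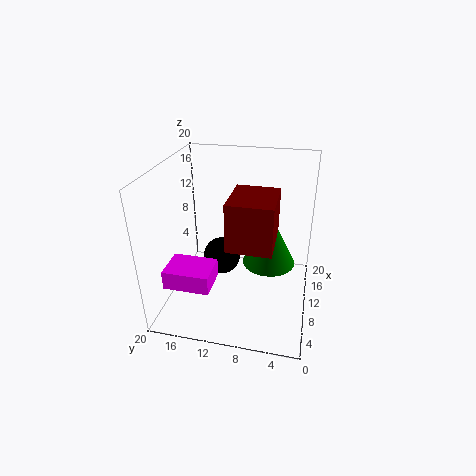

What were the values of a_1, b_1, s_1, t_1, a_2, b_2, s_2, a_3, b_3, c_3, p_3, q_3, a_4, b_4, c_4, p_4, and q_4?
a_1 = 9
b_1 = 5.5
s_1 = 3.5
t_1 = 7
a_2 = 15.5
b_2 = 14
s_2 = 3
a_3 = 3
b_3 = 4.5
c_3 = 12
p_3 = 6.5
q_3 = 5.5
a_4 = 2
b_4 = 12
c_4 = 6
p_4 = 4.5
q_4 = 6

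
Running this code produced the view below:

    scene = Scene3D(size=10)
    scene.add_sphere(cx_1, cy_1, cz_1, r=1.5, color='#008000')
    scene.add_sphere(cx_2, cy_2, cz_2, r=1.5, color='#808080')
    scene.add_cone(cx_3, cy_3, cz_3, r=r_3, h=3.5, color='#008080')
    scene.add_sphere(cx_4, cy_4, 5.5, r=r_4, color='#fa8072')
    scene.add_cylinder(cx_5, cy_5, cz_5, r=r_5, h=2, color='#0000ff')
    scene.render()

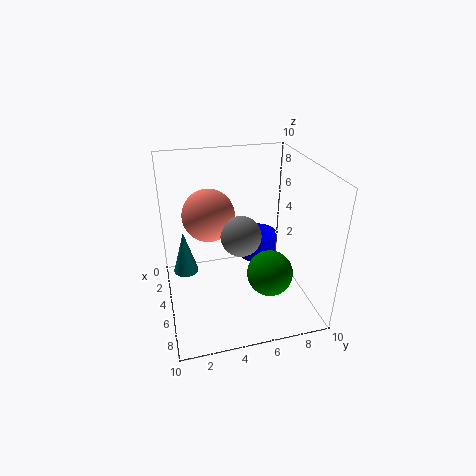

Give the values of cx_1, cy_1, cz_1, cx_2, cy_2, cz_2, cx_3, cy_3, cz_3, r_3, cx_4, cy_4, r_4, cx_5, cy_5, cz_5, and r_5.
cx_1 = 7.5, cy_1 = 6.5, cz_1 = 3.5, cx_2 = 4, cy_2 = 5.5, cz_2 = 4.5, cx_3 = 1.5, cy_3 = 1.5, cz_3 = 0.5, r_3 = 1, cx_4 = 2, cy_4 = 3.5, r_4 = 2, cx_5 = 2, cy_5 = 7.5, cz_5 = 1.5, r_5 = 1.5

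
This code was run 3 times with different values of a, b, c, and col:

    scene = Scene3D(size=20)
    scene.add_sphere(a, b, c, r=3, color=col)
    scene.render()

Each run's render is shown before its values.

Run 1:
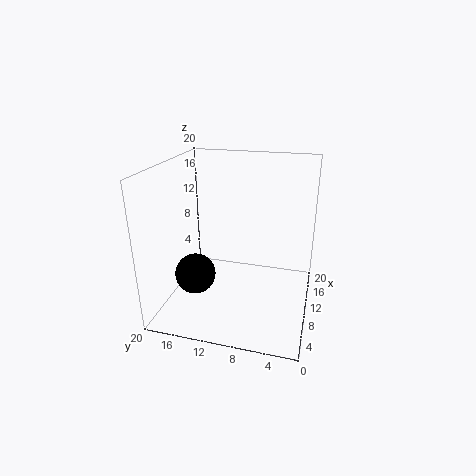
a = 9.5
b = 16.5
c = 3.5
col = 'black'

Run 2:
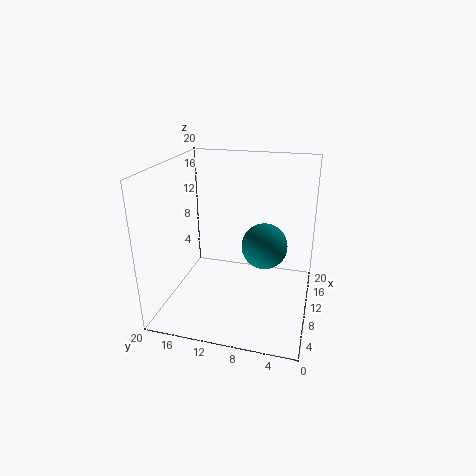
a = 8.5
b = 6
c = 10
col = 'teal'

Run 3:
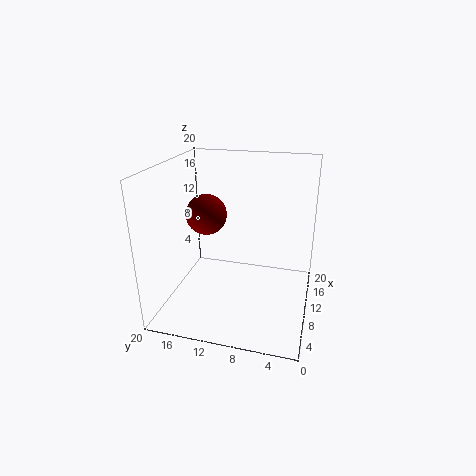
a = 12.5
b = 15.5
c = 12
col = 'maroon'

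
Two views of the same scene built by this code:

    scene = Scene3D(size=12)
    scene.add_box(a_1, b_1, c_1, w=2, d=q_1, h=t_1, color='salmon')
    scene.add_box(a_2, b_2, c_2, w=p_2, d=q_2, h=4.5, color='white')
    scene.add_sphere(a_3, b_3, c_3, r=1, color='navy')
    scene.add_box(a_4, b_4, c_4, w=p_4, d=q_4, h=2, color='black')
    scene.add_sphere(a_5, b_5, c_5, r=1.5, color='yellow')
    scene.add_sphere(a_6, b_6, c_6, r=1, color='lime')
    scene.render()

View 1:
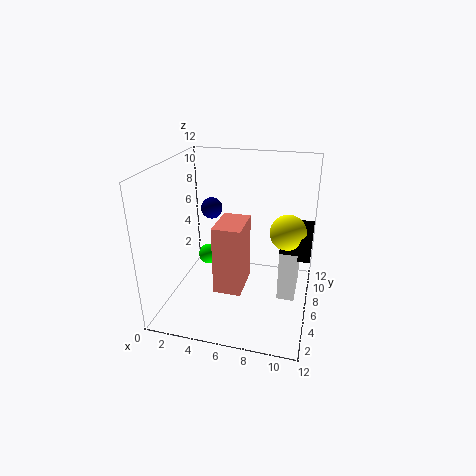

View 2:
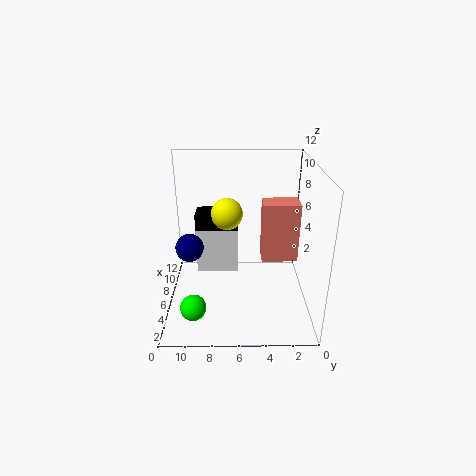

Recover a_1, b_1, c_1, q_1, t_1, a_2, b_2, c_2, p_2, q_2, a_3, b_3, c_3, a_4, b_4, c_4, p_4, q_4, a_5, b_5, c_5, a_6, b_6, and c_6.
a_1 = 5.5, b_1 = 1, c_1 = 4, q_1 = 3, t_1 = 5, a_2 = 9.5, b_2 = 6, c_2 = 0.5, p_2 = 1.5, q_2 = 4, a_3 = 2.5, b_3 = 9.5, c_3 = 7, a_4 = 9.5, b_4 = 6, c_4 = 4.5, p_4 = 2.5, q_4 = 4, a_5 = 10, b_5 = 7, c_5 = 6.5, a_6 = 2, b_6 = 9.5, c_6 = 2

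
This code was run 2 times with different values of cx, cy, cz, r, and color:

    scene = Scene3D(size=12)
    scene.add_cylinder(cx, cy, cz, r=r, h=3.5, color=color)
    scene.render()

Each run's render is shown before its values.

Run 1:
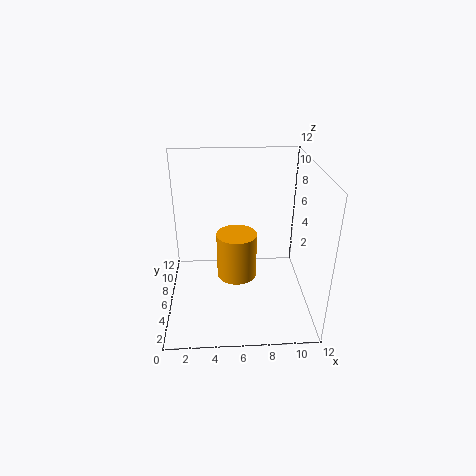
cx = 5.75
cy = 3.5
cz = 4.25
r = 1.5
color = 'orange'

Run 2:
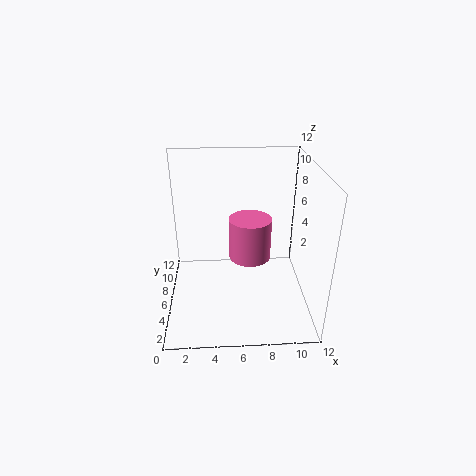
cx = 7
cy = 6
cz = 4.25
r = 1.75
color = 'hotpink'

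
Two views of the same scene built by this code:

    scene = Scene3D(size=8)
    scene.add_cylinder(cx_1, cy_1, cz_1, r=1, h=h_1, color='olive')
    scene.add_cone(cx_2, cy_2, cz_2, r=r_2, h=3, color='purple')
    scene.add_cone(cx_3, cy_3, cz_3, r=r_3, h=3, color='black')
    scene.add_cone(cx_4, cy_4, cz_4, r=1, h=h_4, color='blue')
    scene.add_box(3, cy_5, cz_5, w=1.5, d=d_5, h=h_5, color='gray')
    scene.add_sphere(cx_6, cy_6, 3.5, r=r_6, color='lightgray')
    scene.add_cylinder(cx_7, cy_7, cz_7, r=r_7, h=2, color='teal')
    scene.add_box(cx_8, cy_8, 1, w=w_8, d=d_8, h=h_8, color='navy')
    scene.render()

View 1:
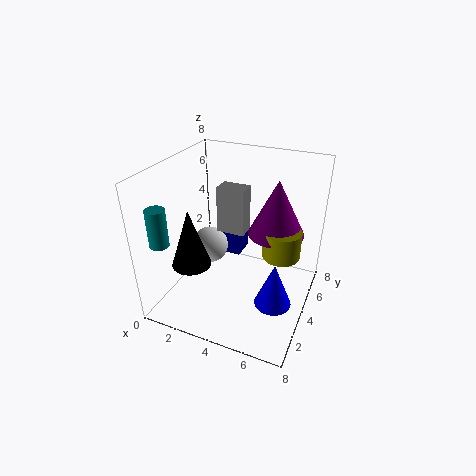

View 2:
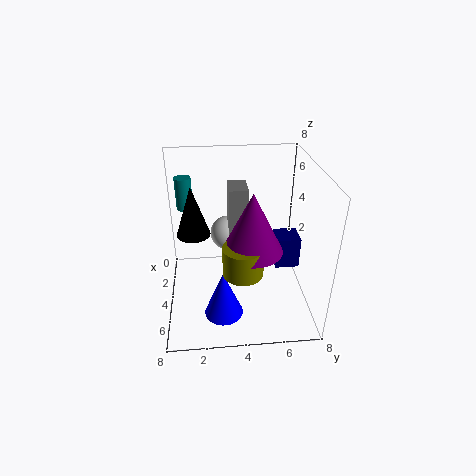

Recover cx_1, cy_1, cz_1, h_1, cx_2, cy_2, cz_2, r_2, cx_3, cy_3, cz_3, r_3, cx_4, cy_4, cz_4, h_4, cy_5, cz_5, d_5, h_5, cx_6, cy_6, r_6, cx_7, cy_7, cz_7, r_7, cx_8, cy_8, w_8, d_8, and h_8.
cx_1 = 6.5
cy_1 = 4
cz_1 = 3.5
h_1 = 1.5
cx_2 = 6
cy_2 = 4.5
cz_2 = 4.5
r_2 = 1.5
cx_3 = 2.5
cy_3 = 1.5
cz_3 = 3.5
r_3 = 1
cx_4 = 6.5
cy_4 = 3
cz_4 = 1
h_4 = 2.5
cy_5 = 3.5
cz_5 = 4.5
d_5 = 1
h_5 = 2.5
cx_6 = 2.5
cy_6 = 3.5
r_6 = 1
cx_7 = 1
cy_7 = 1
cz_7 = 4.5
r_7 = 0.5
cx_8 = 1.5
cy_8 = 6.5
w_8 = 1.5
d_8 = 1.5
h_8 = 2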